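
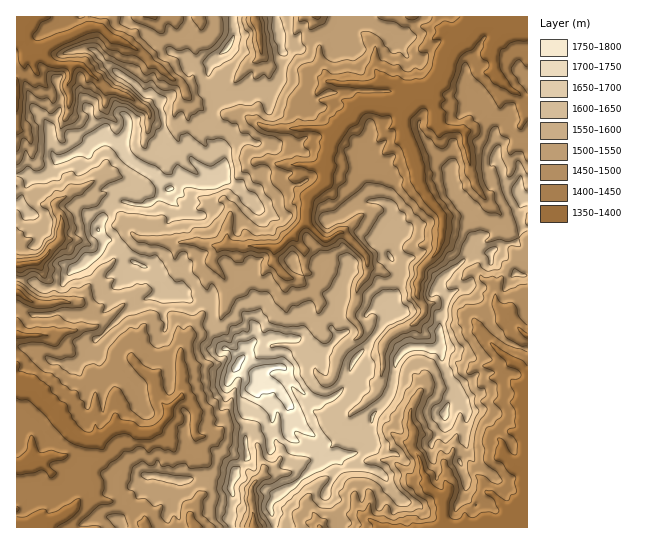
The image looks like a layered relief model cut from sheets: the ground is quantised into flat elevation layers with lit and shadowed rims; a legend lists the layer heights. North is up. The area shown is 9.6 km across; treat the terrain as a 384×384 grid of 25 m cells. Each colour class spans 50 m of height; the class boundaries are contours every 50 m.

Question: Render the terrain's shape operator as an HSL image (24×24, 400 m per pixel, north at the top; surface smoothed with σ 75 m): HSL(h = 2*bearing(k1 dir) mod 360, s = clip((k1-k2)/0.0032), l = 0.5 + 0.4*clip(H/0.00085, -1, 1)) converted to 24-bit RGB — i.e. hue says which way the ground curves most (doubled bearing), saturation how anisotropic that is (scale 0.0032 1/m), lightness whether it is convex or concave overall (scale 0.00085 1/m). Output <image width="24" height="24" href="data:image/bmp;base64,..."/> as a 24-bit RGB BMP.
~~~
<image width="24" height="24" href="data:image/bmp;base64,Qk32BgAAAAAAADYAAAAoAAAAGAAAABgAAAABABgAAAAAAMAGAAATCwAAEwsAAAAAAAAAAAAAm3hhXIJNOI1xsoDHobvMsFCNU5qPxb+SJhpZcMqI5r6AGACdncZyf0VyRZu+pd7XhCCFsHQwO6A2IOKMvCkyZoNBWJ1pZ4FrcZl1iISsnHGzPHNIjXBNpWVybIdooYFoOGlomEd36/RIC3j09dbnHz5V3um/Uj13NjWGs+25p9vpaRhJtiV6ZdV+mjpMVp6ZkF2qm12dfY6dg3ajcIOQiJK9o7PXoqXWinbGLz6S+dLUBS4ahX4p5IO7gbIxnE6TbrrTt+mfVhox2zkmGWm8gkferNzadkaDUph2co5RYbSUZKGunV+lgLeUm1+Jhk9OWUp+TIaP6LaPpyTNOKaeV55jesnFl4bEx4dVPdWjTQCC7MygKsZXeMFoUilQV7l0ol+MncquYSZGmpU9L3orXDsdLU8ZuZl/fT+LND9X0L5okEOfd2jAgMacW1uUa1px1dKNaSg1BwgszJNwX8d6sbxXR3JxSZOMosO+czJWd159t6dya0muncHEf6DJK5I4aiteiz5Ay8lgbJhPc8Vts0CSlVlqT3VW1WdxzXByCx9Dwcza2JW3ltmyXIyrVkt9X0I0bUpSgpRucKVocFSSpculZi11OaXIYViG6bbFKJ+1uNfWeNSOSrjFYzmJxYigN31k6qSVJy5xLVcy2e3Bm1KvmGugWk11hFWBk7nDqbjOmGJtcaeTh0JUb4tNTzSZdUxRJXkiv/GlfszD5LbBXC9jT4uAznGKgrSA/xaBNCpDV243k9ZEgG06WXKffC1dY7HYRGKzqlSn3L3Pf4BcSlBos46JNG16UHe2x+Lx3aOdkTluwY0wX2uus3CjGXJL8Z2cCVRd6NP428f6k8HPYFmocR1PldnYrn8vNF67Qp0nT6Qj0nmISXFzeKFZj0VrNXBNOI04lZBOosl7YFCKrmpnjVOcekXEr1E07zI3ATIF8L6Ai2pFTSZGhcOcfitDqQgAZV0BWYsLqDw7kZ9ZsWe7oXC6f5G6c7rAUJWfYZ1nr5l9UVp7qIeKbkx8IsO7wIa8qMahPBvpsXED2k5GV6ZmeDhuZq1mzuD9uYT85rrKLYlfq32nlmR1brR3eK2zY2SQhkiReqByjbJ8YCBfin47a3GG2q2IF3x8u31bACdo6dT30FLb0UqVNx9i1raWMDUAADQm6M7x9tXwL3pwqtfZpqfLeluitIOePoXDfIDG3ZfNizrpRFfbkpnL3e/cLAAzu92g3n2sADMo8bHCezLIwd/kSJlD0Jy9A+t5Ei4K25s8h9i0VCkqdV0nXlwkZVEkNlYUa0kNa1MPBDcDxP8DMzMAPQcAgc7fxbiWk51ZGkhpYHk7zsqKtWlew2WImNHCyn7jERxgquCzpDdVdU5GZpxYs3men8TTS0SvgzRzwuHE0MzpAA0z79nyS3XqRHw9pbSKm729gCekU3otisB8eD5y0bVkzpVhZSMfIJpOkGxMv3uui5HEwWO5mMqkdj80XjsehOPHnsvFqWpvCh0vP5hArnyBkZHIpMycfFZYLAopwefEdC2Rcjhj0+nTkKHX04q9bFqUMn41bmI9l1Y1it/CrVyqh3/J6dnyO7ivoVt7UYOT02nDHTBNmIpejpxso6p5PyVVaVuo2urJJAo6l9SXUMiMVid50ryIqX7Nw46jO2CThNutg0FkWZ6heKp/wrx9bzRdl4w4wT1Na82JHzxfvaCana6NkLBuMRY+kt2p28mkFg1K5uvKNYiEMRAv1vDBKTyfy5bQeXnY1M+GIy+yV5+bkmKDiaGBg5m9pk4WgnkPdkobKm0zRpZ616ijklaeVyuqN69SllMgJWFSwst+fkiCLVXky+CUDQMwxPGvEiDc8016uX4APYRwgkdvqYxUe0U0x122ia7Kkp3Hlou7LF1Id6k5m0VXRK+EnzOewI+2gcK4ZLStfVOxE+6SwCgwAG6H5dl/MwQADf911fb1nBeNoIBGfKV3f3+yh423vHeKapd6M548sClETZg9oHROcHNGPnBfr3W9pcinZER1fCUnUKlfZ+QaVS4ALwQNz/zxgLXSLAcPmj0shrzTup91MXQ5RzaD1ahzamhGhj1wc6SSS7Cqek5ir8uiQ62eOZyUw66JTSpnut3MeTpjGYFQwrv/zvP9URgdKwgKhNvVlMrIQ3936ZjLz+O9DgUu7vTXkYrCVE6rpbrAXzSEqLSVgMl9kEKmNnBkvINsRmt8oaN8WXKQx4e/r5ojMTIGriB+pOjbX2G3onCGfFuSOExl9PnSDgEy7fPYMXF1qFu/t4KWX1/Acc+av2mqsk6vU5NUU31hjmV8gYZo"/>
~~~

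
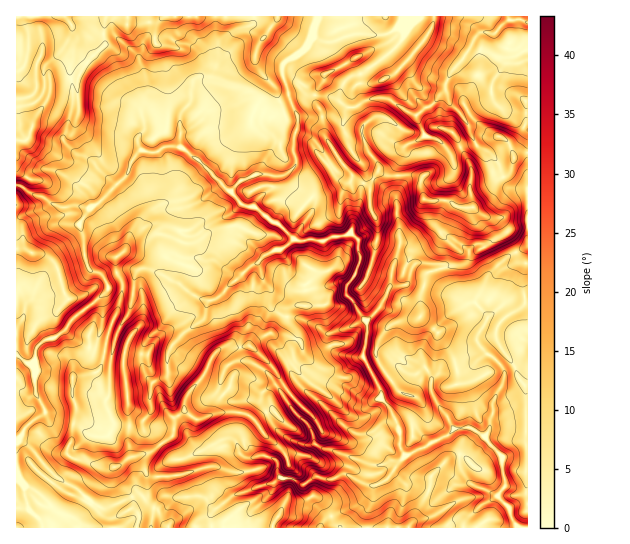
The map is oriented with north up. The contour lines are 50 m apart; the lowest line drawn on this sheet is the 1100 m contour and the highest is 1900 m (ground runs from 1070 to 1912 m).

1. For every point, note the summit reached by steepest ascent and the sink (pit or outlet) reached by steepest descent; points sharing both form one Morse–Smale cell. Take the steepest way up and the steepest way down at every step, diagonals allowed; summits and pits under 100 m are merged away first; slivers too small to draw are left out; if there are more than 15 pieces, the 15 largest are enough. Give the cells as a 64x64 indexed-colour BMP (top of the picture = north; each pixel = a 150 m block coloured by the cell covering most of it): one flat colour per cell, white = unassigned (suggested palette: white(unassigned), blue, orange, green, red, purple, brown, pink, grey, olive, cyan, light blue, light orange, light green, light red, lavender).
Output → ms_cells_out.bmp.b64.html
<image width="64" height="64" href="data:image/bmp;base64,Qk12CAAAAAAAAHYAAAAoAAAAQAAAAEAAAAABAAQAAAAAAAAIAAATCwAAEwsAABAAAAAAAAAA////ALR3HwAOf/8ALKAsACgn1gC9Z5QAS1aMAMJ34wB/f38AIr28AM++FwDox64AeLv/AIrfmACWmP8A1bDFABEREREREREREREREREREREREREREREREREREREREREREREREREREREREREREREREREREREREREREREREREREREREREREREREREREREREREREREREREREREREREREREREREREREREREREREREREREREREREREREREREREREREREREREREREREREREREREREREREREREREREREREREREREREREREREREREREREREREREREREREREREREREREREREREREREREREREREREREREREREREREREREREREREREREREREREREREREREREREREREREREREREREREREREREREREREREREREREREREREREREREREREREREREREREREREREREREREREREREREREREREREREREREREREREREREREREREREREREREREREREREREREREREREREREREREREREREREREREREREREREREREREREREREREREREREREREREREREREREREREREREREREREREREREREREREREREREREREREREREREREREREREREREREREREREREREREREREREREREREREREREREREREREREREREREREREREREREREREREREREREREREREREREREREREREREREREREREREREREREREREREREREREREREREREREREREREREREREREREREREREREREREREREREREREREREREREREREREREREREREREREREREREREREREREREREREREREREREREREREREREREREREREREREREREREREREREREREREREREREREREREREREREREREREREREREREREREREREREREREREREREREREREREREREREVURERERERERERERERERERERERERERERERERERERERERVVERERERERERERERERERERERERERERERERERERERERFVVREREREREREREREREREREREREREREREREREREREREVVVVRERERERERERERERERERERERERERERERERERERERVVVVURERERERERERERERERERERERERERERERERERERFVVVVREREREREREREREREREREREREREREREREREREREVVVVVVRERERERERERERERERERERERERERERERERERERVVVVVVURERERERERERERERERERERERERERERETERERFVVVVVVVEREREREREREREREREREREREREREREzMxEREVVVVVVVUREREREREREREREREREREREREzEREzMzMRERVVVVVVVREREREREREREREREREREREREzMRETMzMxERFVVVVVURERERERERERERERERERERETMzMzERMzMzMREVVVVVVRERERERERERERERERERERERMzMzMzMzMzMzERVVVVVVEREREREREREREREREREREREzMzMzMzMzMzMxFVVVVVERERERERERERERERERERERETMzMzMzMzMzMzM1VVVVUREREREREREREREREREzMzETMzMzMzMzMzMzMzVVVVVRERERERERERERERERERMzMzMzMzMzMzMzMzMzNVVVVVEREREREREREREREREREzMzMzMzMzMzMzMzMzM1VVVVVRERERERERERERERERERMzMzMzMzMzMzMzMzMzVVVSIiIREREREREREREREREREzMzMzMzMzMzNEMzMzNVUiIiIiEREREREREREREREREzMzMzMzMzNERERDMzM1IiIiIiIhEREREREREREREREzMzMzMzMzM0REREQzMzIiIiIiIiIREREREREREREREzMzMzNEMzMzREREREMzMiIiIiIiIiERERERERERESIjMzMzNEREREREREREREMyIiIiIiIiIRERERERERERIiIzMzNEREREREREREREQzIiIiIiIiIiERERERERERESIjMzNERERERERERERERDMiIiIiIiIiIiIRERERERERIiMzM0RERERERERERERERCIiIiIiIiIiIiIREREREREiIzM0REREREREREREREREIiIiIiIiIiIiIiEREREREiIjMzREREREREREREREREQiIiIiIiIiIiIiIiERERESIiMzRERERERERERERERERCIiIiIiIiIiIiIiIhERERIiIzNEREREREREREREREREIiIiIiIiIiIiIiIiIhESIiIjM0RERERERERERmRERmYiIiIiIiIiIiIiIiIiIiIiIjM0RERERERERERmZmRmZiIiIiIiIiIiIiIiIiIiIiIiMzNERERERERERGZmZmZmIiIiIiIiIiIiIiIiIiIiIiIzM0REREREREREZmZmZmYiIiIiIiIiIiIiIiIiIiIiIzMzNERDMzRERERmZmZmZiIiIiIiIiIiIiIiIiIiIiIjMzMzREMzM0REREZmZmZmIiIiIiIiIiIiIiIiIiIiIiIzMzMzMzMzNERERGZmZmYiIiIiIiIiIiIiIiIiIiIiIiIzMzMzMzMzREREZmZmZiIiIiIiIiIiIiIiIiIiIiIiIiMzMzMzMzM0RERGZmZmIiIiIiIiIiIiIiIiIiIiIiIiIzMzMzMzMzRERERmZmYiIiIiIiIiIiIiIiIiIiIiIiIjMzMzMzMzM0RERERmZiIiIiIiIiIiIiIiIiIiIiIiIiIzMzMzMzMzREREREZm"/>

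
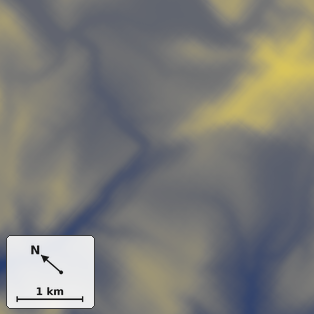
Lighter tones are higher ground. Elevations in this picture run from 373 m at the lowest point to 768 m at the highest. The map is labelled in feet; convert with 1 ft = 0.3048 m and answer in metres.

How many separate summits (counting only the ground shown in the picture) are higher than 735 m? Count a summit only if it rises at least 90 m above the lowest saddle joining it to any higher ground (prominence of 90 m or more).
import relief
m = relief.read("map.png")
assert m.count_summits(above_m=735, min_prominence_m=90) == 1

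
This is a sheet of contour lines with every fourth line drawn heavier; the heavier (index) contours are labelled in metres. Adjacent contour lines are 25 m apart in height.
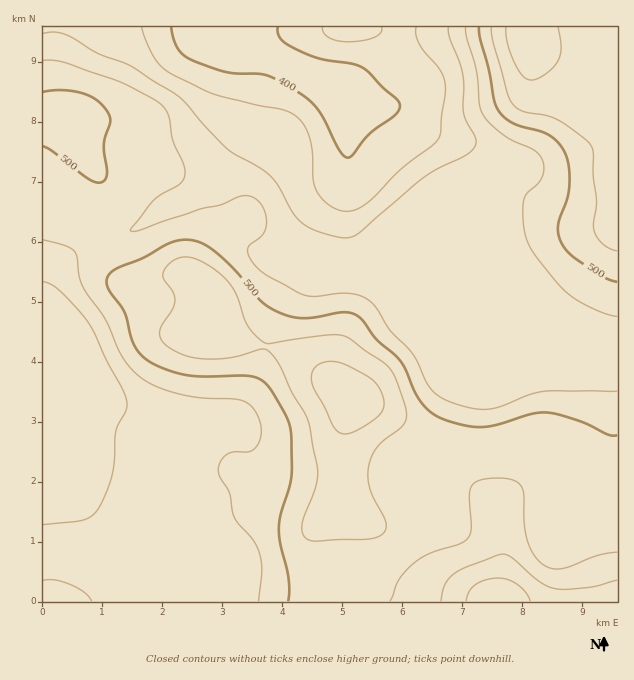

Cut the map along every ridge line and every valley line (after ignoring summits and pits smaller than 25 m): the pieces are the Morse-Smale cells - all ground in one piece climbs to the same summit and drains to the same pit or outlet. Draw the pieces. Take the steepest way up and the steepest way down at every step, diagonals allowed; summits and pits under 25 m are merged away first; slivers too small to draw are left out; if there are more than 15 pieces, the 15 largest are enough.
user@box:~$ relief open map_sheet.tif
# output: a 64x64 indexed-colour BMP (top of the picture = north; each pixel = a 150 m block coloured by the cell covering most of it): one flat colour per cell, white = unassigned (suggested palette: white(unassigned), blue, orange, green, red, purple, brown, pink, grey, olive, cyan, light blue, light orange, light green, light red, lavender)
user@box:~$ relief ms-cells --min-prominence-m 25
<image width="64" height="64" href="data:image/bmp;base64,Qk12CAAAAAAAAHYAAAAoAAAAQAAAAEAAAAABAAQAAAAAAAAIAAATCwAAEwsAABAAAAAAAAAA////ALR3HwAOf/8ALKAsACgn1gC9Z5QAS1aMAMJ34wB/f38AIr28AM++FwDox64AeLv/AIrfmACWmP8A1bDFAGZmZmZmZmZmZmZmZmZmYRERERERERERERERERERERERZmZmZmZmZmZmZiIiIiIkQRERERERERERERERERERERFmZmZmZmZmZmYiIiIiIiREQREREREREREREREREREREWZmZmZmZmZmIiIiIiIiJEREERERERERERERERERERERZmZmZmZmYiIiIiIiIiIkREREERERERERERERERERERFmZmZmZmYiIiIiIiIiIiJEREREQREREREREREREREREWZmZmZmYiIiIiIiIiIiIkREREREERERERERERERERERZmZmZmYiIiIiIiIiIiIiRERERERBERERERERERERERFmZmZmYiIiIiIiIiIiIiIkREREREQREREREREREREREWZmZmIiIiIiIiIiIiIiIiJERERERBERERERERERERERZmZmIiIiIiIiIiIiIiIiIiREREREERERERERERERERFmZmIiIiIiIiIiIiIiIiIiJEREREQREREREREREREREWZmIiIiIiIiIiIiIiIiIiIkREREQRERERERERERERERZiIiIiIiIiIiIiIiIiIiIiRERERBEREREREREREREREiIiIiIiIiIiIiIiIiIiIiJEREREERERERERERERERESIiIiIiIiIiIiIiIiIiIiIkREREQRERERERERERERERIiIiIiIiIiIiIiIiIiIiIiREREREEREREREREREREREiIiIiIiIiIiIiIiIiIiIiJERERERBERERERERERERESIiIiIiIiIiIiIiIiIiIiIkREREREQRERERERERERERIiIiIiIiIiIiIiIiIiIiIiJERERERBEREREREREREREiIiIiIiIiIiIiIiIiIiIiIkREREREQRERERERERERESIiIiIiIiIiIiIiIiIiIiIiRERERERBERERERERERERIiIiIiIiIiIiIiIiIiIiIiJEREREREEREREREREREREiIiIiIiIiIiIiIiIiIiIiJERERERERBERERERERERESIiIiIiIiIiIiIiIiIiIiJEREREREREERERERERERERIiIiIiIiIiIiIiIiIiIiJEREREREREEREREREREREREiIiIiIiIiIiIiIiIiIiREREREREREQRERERERERERESIiIiIiIiIiIiIiIiIiRERERERERERBERERERERERERIiIiIiIiIiIiIiIiRERERERERERERBERERERERERETMiIiIiIiIiIiIiJEREREREREREREREEREREREREREzMyIiIiIiIiIiIiREREREREREREREREERERERERETMzMzIiIiIiIiIiIiJEREREREREREREREEREREREREzMzMzMiIiIiIiIiIiIkREREREREREREREERERERETMzMzMzMyIiIiIiIiIiIiREREREREREREREEREREREzMzMzMzMzIiIiIiIiIiIiREREREREREREREERERERMzMzMzMzMzNyIiIiIiIiIiREREREREREREREEREREzMzMzMzMzMzM3IiIiJERERERERERERERERERBERMzMzMzMzMzMzMzMzdyIiJERERERERERERERERERBERETMzMzMzMzMzMzMzN3ciJERERERERERERBRERERBEREREzMzMzMzMzMzMzM3d3JEREREREREREQRERREREERERERMzMzMzMzMzMzMzd3d1VEREREREREQREREUREQREREREzMzMzMzMzMzMzN3d1VVVUREREREQRERERRERBERERERMzMzMzMzMzMzM3d3VVVVVUREREQREREREUREERERERETMzMzMzMzMzMzd3d1VVVVVERERBERERERFEQRERERERMzMzMzMzMzMzN3d3dVVVVVVEREEREREREURBERERERETMzMzMzMzMzM3d3d1VVVVVVVEQRERERERFEERERERERMzMzMzMzMzMzd3d3VVVVVVVVVBERERERERQREREREREzMzMzMzMzMzN3d3dVVVVVVVVVERERERERERERERERETMzMzMzMzMzM3d3d1VVVVVVVVURERERERERERERERETMzMzMzMzMzMzd3d1VVVVVVVVVVERERERERERERERERMzMzMzMzMzMzN3d1VVVVVVVVVVVRERERERERERERERMzMzMzMzMzMzM3d1VVVVVVVVVVVVERERERERERERERMzMzMzMzMzMzMzVVVVVVVVVVVVVVVRERERERERERERMzMzMzMzMzMzMzNVVVVVVVVVVVVVVVERERERERERERMzMzMzMzMzMzMzM1VVVVVVVVVVVVVVVRERERERERERMzMzMzMzMzMzMzMzVVVVVVVVVVVVVVVVERERERERMzMzMzMzMzMzMzMzMzNVVVVVVVVVVVVVVVURERERETMzMzMzMzMzMzMzMzMzM1VVVVVVVVVVVVVVVRERERMzMzMzMzMzMzMzMzMzMzMzVVVVVVVVVVVVVVVVURETMzEREzMzMzMzMzMzMzMzMzNVVVVVVVVVVVVVVVVRERERERERMzMzMzMzMzMzMzMzM1VVVVVVVVVVVVVVVRERERERERETMzMzMzMzMzMzMzMzVVVVVVVVVVVVVVVRERERERERERMzMzMzMzMzMzMzMzNVVVVVVVVVVVVVVVERERERERERETMzMzMzMzMzMzMzM1VVVVVVVVVVVVVVURERERERERERMzMzMzMzMzMzMzMz"/>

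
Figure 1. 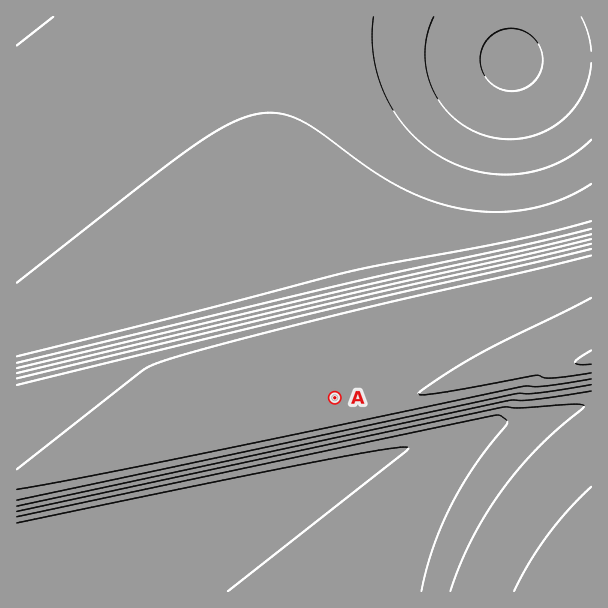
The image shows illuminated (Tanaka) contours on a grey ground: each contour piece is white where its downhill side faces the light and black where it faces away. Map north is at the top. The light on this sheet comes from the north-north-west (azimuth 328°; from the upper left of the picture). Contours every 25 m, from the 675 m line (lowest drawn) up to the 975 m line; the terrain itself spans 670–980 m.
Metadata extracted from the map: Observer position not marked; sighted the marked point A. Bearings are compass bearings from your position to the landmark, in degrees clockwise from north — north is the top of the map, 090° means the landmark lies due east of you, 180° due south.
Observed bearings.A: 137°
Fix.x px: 257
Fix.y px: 314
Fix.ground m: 840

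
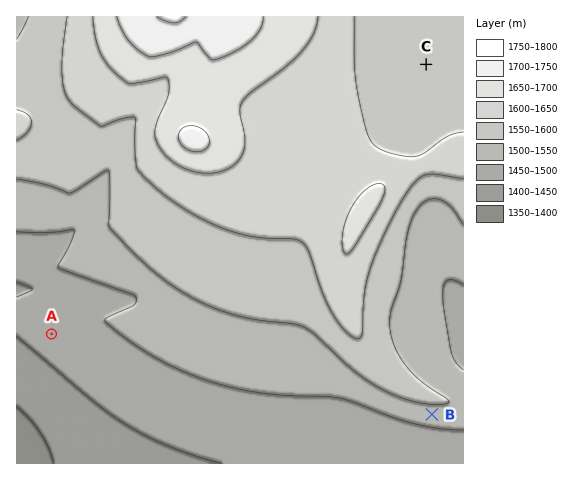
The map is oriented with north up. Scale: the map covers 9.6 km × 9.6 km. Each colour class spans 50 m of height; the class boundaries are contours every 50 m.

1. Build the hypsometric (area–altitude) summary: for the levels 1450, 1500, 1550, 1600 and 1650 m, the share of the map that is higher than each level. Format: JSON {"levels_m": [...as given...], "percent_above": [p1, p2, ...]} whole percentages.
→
{"levels_m": [1450, 1500, 1550, 1600, 1650], "percent_above": [95, 76, 58, 32, 11]}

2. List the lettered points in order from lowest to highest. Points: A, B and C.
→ A B C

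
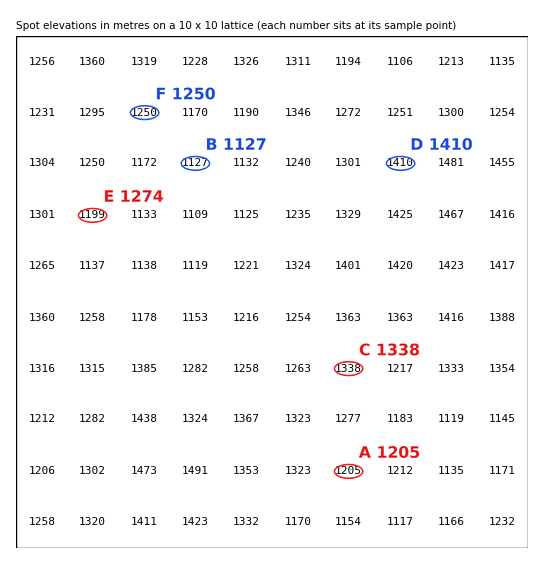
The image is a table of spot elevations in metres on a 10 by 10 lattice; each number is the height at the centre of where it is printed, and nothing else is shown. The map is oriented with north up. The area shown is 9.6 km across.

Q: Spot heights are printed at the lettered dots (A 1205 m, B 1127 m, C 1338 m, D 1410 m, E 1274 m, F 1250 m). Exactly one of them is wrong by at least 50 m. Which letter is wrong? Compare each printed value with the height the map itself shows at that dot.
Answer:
E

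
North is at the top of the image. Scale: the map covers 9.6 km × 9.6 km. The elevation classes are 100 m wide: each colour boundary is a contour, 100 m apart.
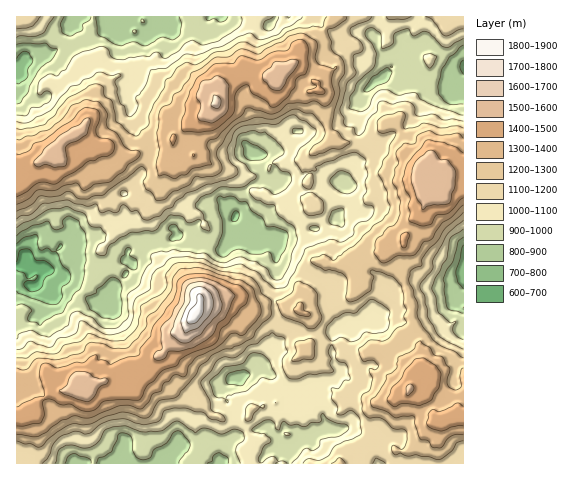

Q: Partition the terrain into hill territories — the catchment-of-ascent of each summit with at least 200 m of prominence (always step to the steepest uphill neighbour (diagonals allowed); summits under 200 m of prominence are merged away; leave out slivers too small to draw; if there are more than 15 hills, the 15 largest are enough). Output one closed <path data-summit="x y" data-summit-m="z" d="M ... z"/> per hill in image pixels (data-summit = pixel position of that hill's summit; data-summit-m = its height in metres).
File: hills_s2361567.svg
<path data-summit="194 315" data-summit-m="1847" d="M293 133l-13 3-18 19-7-1 3 3 3 16 6 7-15 4-7 6-3 5 2 9-8 10-5-9-6 0-4-3-18 3-11-1-9 4-2 9-7 11-9 0-11-7-5-13-3-1-9 7-6 14-6-7-5-1-18 15-17 5-9 0-7 5 2-8-1-13-7-3-8 0-7 4-8 10-9 7-5 16-10 8 1 198 361-1-4-11-5-4-9 0-4-3-4-4-2-8-6-5 7-9-1-15-3-6-9-9-2-10 4-8 2-10 5-10 5-18-5-4-1-9-8-14-2-16-6-8-14-2-18-18-17-3-4-3 0-13 3-5 14-11 8-2 6 3 17 0 10-10 16 0 14-7-6-4-15-26 8-15-2-2-7 2 0 13-3 1-15-1-12-7-30 8-6-1-3-12-11-12 24-7 7-8z"/><path data-summit="217 103" data-summit-m="1612" d="M379 16l-91 0-11 1-7 8-8-9-40 0-9 15-2 0 1-7-3-7-13 8-8-2-21 0-13 7-7 1-3 8-9 10 2 22-10 23 0 4 6 14 7 7 1 11 8 8 0 20-8 15-18 21 0 21-2 5 10 8 6-14 11-7 3 10 6 7 8 4 9 0 9-21 9-3 11 1 12-3 16 3 5 9 8-10-2-9 3-5 7-6 15-4-6-7-3-16-3-3 7 1 18-19 14-4 0 8-7 8-24 7 11 12 5 13 21-3 8-5 5 0 12 7 17 0 1-13 1-2 7 1 3-3 5-21 1-12-12-9 2-10 10-9 2-7 12-12 9-4 4-7-2-12-7-11-3-9-4-5 8-9z"/><path data-summit="444 176" data-summit-m="1599" d="M390 77l-8 1-8 4-13 14 1 29-3 6-3 28-12 20 15 28 6 4-14 7-16 0-10 10-17 0-9-3-15 9-7 9 0 13 2 2 19 4 18 18 11 1 6 4 5 21 8 14 1 9 4 3 16-12 4-2 5 1 3-5 11-3 3-3 0-6-4-4 3-10-2-7 8-8 9-1 9 2 15 13 21 0 12-8 0-196-8 7-25 4-17-14-9 2z"/><path data-summit="75 133" data-summit-m="1559" d="M116 29l-2 0 1 5 6 8 0 6-11 18-11 0-10 6-8-2-12 2-9-9-6-1 2 2 0 21-14 15-8 0-14-12-2-6 4-11-2-4-4 1 1 198 9-8 5-16 9-7 8-10 7-4 8 0 7 3 1 13-2 8 7-5 9 0 21-7 16-15 1-24 18-21 8-15 0-20-8-8-1-11-7-7-6-14 0-4 10-23-2-22 9-11-18-1z"/><path data-summit="410 388" data-summit-m="1515" d="M407 272l-9 1-8 8 2 7-3 10 4 4 0 6-3 3-11 3-3 5-5-1-4 2-15 13-5 18-5 10-2 10-4 8 2 10 9 9 3 6 1 15-6 8 18 7 7 0 6-6 7-1 13 7 4 3 3 27 52 0 9-13 0-140-8-6-4-10 3-11-3 3-21 0-11-11z"/><path data-summit="20 17" data-summit-m="1174" d="M74 16l-57 0-1 51 5-1 5-5 2-7 13-3 18-19 10-2z"/>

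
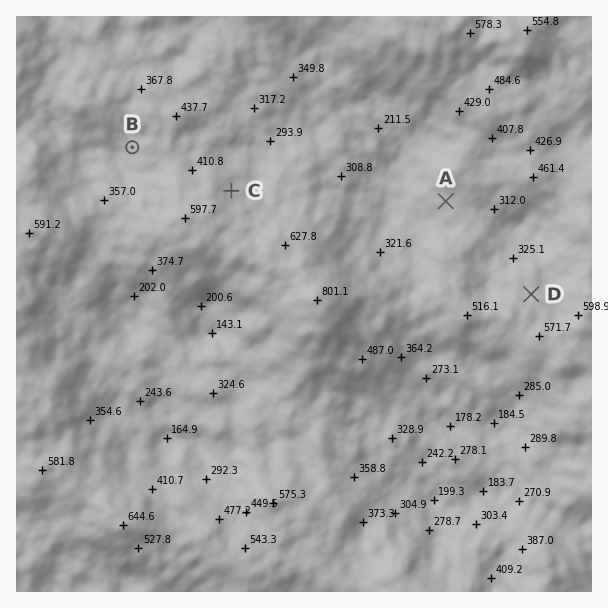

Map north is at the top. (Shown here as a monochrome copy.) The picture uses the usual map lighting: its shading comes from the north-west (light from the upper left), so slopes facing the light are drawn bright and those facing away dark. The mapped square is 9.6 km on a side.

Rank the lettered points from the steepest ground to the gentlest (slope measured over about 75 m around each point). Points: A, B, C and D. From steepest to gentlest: C B D A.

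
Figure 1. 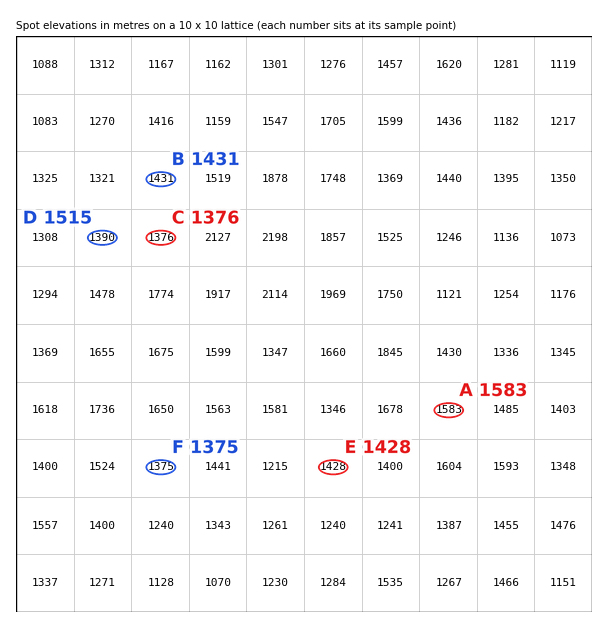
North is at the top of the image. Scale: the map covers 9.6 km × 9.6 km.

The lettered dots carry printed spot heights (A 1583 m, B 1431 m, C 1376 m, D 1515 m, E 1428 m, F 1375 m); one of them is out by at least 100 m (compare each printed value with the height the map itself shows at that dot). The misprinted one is D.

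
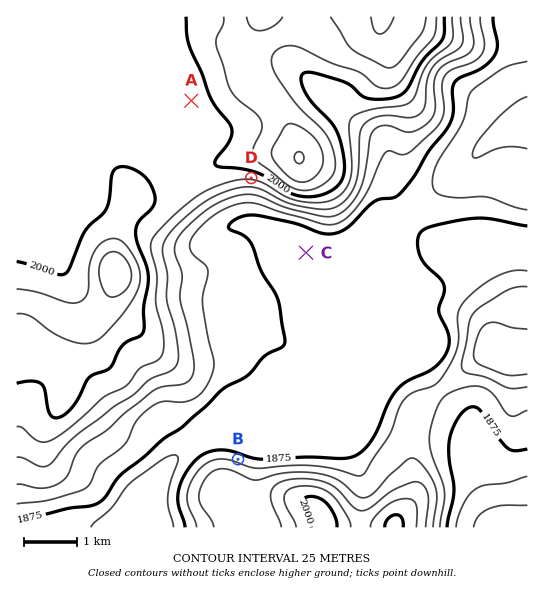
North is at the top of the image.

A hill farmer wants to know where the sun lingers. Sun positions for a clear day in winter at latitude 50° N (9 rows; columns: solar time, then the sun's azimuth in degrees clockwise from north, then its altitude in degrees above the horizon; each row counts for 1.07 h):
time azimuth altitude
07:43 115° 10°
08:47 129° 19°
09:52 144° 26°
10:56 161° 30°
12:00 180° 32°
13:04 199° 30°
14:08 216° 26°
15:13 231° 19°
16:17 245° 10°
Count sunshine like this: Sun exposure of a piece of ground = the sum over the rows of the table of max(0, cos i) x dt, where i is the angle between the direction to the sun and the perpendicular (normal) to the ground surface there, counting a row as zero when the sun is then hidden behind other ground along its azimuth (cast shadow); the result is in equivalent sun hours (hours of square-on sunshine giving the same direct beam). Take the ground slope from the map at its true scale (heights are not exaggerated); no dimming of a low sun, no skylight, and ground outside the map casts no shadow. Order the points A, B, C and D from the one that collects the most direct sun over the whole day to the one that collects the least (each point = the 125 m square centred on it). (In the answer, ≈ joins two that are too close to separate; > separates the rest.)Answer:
D > A ≈ C > B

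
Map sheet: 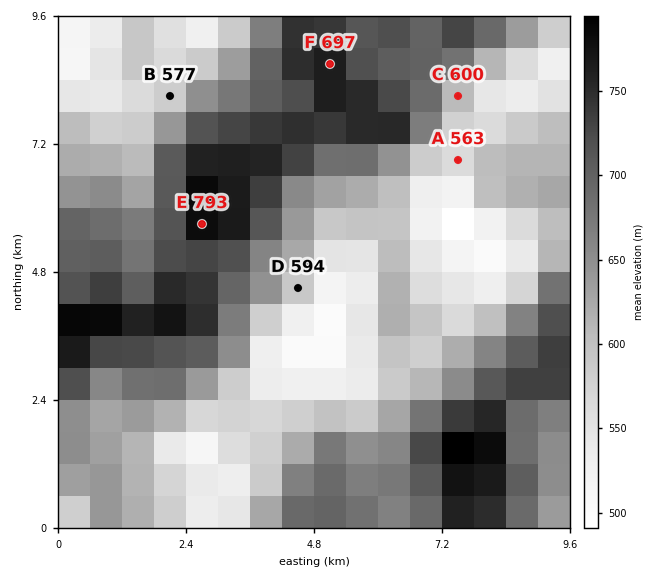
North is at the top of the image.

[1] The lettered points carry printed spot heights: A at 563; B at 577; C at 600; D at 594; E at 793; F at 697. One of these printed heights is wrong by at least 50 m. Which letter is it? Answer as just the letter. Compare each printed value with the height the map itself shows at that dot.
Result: F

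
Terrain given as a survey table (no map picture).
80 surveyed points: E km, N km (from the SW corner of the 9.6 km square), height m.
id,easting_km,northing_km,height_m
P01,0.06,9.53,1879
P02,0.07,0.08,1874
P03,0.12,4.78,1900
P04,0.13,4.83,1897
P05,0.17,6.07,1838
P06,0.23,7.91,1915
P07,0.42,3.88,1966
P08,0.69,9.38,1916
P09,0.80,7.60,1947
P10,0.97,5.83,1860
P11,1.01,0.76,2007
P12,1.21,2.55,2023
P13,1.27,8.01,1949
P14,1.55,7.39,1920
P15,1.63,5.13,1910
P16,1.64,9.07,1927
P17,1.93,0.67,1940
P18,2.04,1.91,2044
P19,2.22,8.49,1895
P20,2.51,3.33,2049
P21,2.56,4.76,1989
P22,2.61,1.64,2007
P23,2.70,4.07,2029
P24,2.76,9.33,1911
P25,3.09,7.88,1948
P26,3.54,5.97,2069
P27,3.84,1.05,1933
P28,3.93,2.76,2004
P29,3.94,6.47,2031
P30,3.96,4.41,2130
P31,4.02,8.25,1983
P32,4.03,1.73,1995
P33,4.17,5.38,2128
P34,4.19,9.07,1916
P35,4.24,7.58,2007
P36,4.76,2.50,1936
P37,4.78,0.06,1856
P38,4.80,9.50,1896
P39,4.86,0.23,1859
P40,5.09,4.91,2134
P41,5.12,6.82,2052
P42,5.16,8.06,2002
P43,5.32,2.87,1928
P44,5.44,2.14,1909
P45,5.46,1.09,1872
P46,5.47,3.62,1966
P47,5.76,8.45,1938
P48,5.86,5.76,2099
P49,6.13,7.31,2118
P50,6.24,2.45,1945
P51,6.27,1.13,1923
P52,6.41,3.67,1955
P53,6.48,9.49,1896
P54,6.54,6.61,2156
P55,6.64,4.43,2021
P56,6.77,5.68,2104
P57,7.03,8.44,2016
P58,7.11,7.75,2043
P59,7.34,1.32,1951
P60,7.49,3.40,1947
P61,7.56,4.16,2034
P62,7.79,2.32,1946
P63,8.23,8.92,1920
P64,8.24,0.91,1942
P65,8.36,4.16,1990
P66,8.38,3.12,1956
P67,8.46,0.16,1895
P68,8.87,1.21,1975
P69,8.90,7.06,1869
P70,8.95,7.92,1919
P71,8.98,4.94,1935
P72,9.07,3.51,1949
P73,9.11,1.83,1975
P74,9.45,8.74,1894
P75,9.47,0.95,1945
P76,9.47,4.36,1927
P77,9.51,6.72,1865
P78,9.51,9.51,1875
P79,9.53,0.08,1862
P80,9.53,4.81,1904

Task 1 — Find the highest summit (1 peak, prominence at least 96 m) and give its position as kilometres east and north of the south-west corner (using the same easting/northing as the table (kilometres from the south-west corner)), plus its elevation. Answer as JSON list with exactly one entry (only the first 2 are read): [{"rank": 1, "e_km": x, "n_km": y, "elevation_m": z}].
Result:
[{"rank": 1, "e_km": 6.56, "n_km": 6.49, "elevation_m": 2158}]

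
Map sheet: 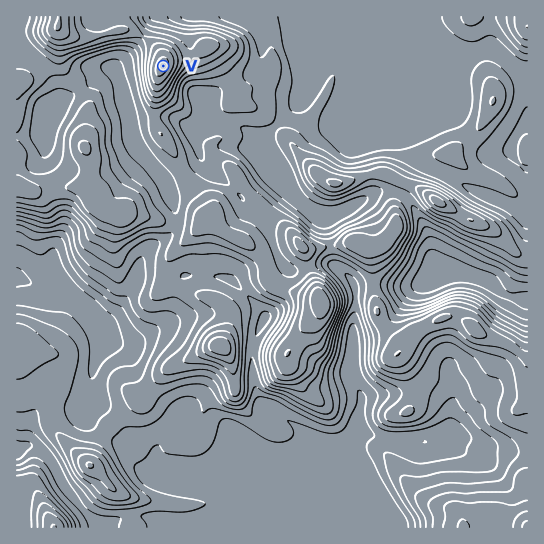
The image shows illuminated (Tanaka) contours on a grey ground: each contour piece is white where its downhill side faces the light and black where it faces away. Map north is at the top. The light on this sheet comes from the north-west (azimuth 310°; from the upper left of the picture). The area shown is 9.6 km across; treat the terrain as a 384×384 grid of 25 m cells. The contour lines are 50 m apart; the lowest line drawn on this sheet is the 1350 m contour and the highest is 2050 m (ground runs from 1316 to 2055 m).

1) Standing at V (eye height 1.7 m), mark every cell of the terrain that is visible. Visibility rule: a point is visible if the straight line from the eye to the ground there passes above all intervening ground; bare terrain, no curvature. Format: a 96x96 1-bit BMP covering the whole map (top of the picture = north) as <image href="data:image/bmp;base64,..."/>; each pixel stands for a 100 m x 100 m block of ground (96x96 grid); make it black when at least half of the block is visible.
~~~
<image width="96" height="96" href="data:image/bmp;base64,Qk2+BAAAAAAAAD4AAAAoAAAAYAAAAGAAAAABAAEAAAAAAIAEAAATCwAAEwsAAAIAAAAAAAAA////AAAAAAADwAAAAAACAAAAAA8HwAAAAAAEAAAAAB8PgAAAAAAAAAAAAH8PgAAAAAAAAAAAAH8OAAAAAAAAAAAAAP8AAAPgAAAAAAAAAP8AAB/AAAAAAAAAAIMAAD+AAAAAAAAAAAMAAHwAAAAAAAAAAAMAAPgAAAAAAAAAAAMAAPAAAAAAAAAAAAEAA+AAAAAAAAAAAAAAD8AAAAAAAAAAAAAAH4AAAAAAAAAAAAAAAgAAAAAAAAAAAAAAAAAAAAAAAAAAAAAAAAAAAAAAAAAAAAAAAAAAAAAAAAAAAAAAAAAAAAAAAAAAAAAAAAAAAAAAAAAAAAAAAAAAAAAAAAAAAAAAAAAAAAAAAAAAAAwAAAAAAAAAAAAAAAYAAAAAAAAAAAAAAAAAAAAAAAAAAAAAAAAAAAAAAAAAAAAAAAAAAAAAAAAAAAAAAAAAAAAAAAIAAAAAAAAAAAAAAAMAAAAAAAAAAAAwAAOAAAAAAAAAAAAcAAfAAAAAAAAAAAAfAAfAAAYAAAEAAAAPwAfgAAcAAAEAAAAH8AfwAAeAAAMAAAAH/4P4AAfAAA8AAAAD/8H4AAfAABwAAAAB/8D4AA/gDDAAAAAB/8B8AAn4DgAAAAAAf8A+ABD+HgAAAAAAD+AfABD//gAAAAAAA+AfgDAB/AAAAAAAA8AfgDgAYAAAAAAAD4AfgDgAAAAAAAAB/AAfwDgAAAAAAAABwAA/4DAAAAAAAAAAAAH/4AAAAAAAAAAAAAP/wAAAAAAAAAAAAAP/AAAAAAAAAAAAAAH4AAAAAAQAAAAAAAHwAAAAABwAAAAAAAHwAAAAADwAAAAAAAPwAAAAAOAAAAAAAAf8fjgAAQAAAAABAD////wAAAAAAAABgf////wAEAAAAAABx/////4AMAAAAAAA//////8AIAAAAAAA//////8AAAEAAAAA////+AcGAAMAAAAA////wAcOAB8AAAAAf///gAceAH8AAAAAP///gAM/AP8AAAAAP///gAP/A/wAAAAAH///4AP/D/gAAAAAA///+Af/P/AAAAAAAf///w////AAAAAAAfj//////+AAAAAAAeB//////AAAAAAAAIB/////8AEAAAAAAAB/////4AEAAAAAAAB/////4AEAAAAAAAD/////8AAAAAAAAAD/////+AAAAAAAAAD//////gAAAAAAAAB//////gAAAAAAAAB//////wAAAAAAAAA//////wAAAAAAAAAf/////4AAAAAAAAAP/////4AAAAAAAAAH/////8AAAAAAAAAH/////8AAAAAAAAAD/////8AAAAAAAAAD/////8AAAAAAAAAD/////8AAAAAAAAAB/////8AAAAAAAAAB/////8AAAAAQAAAB/////8MAAAAAAAAA/////98AAAAAAAAA//////8AAAAAAAAA//////8AAAAAAAAA//////8B4AAAAAAA//////8B8AAAAAAA//////8A4AAAAAAA//////8A4AAAAAAA//////8A4AAAAAAA/////v8="/>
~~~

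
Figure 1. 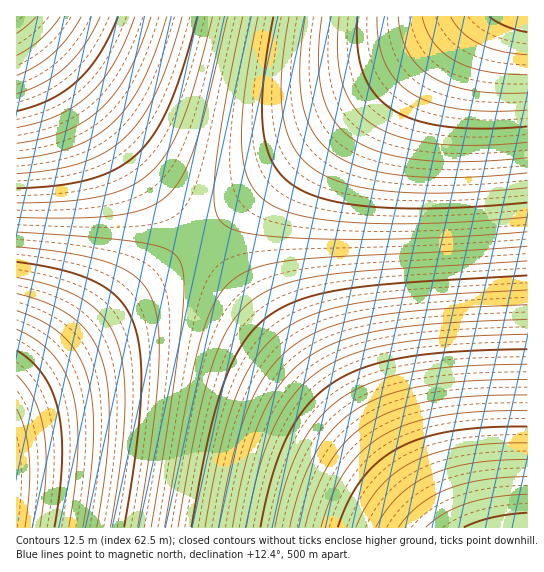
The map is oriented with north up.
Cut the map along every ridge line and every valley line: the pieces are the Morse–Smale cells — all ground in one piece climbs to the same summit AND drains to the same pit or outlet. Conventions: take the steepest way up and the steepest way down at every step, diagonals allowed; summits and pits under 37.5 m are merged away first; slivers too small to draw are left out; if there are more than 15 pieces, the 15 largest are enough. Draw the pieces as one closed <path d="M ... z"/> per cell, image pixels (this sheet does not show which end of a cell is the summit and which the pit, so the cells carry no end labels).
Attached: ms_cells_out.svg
<path d="M527 16l-56 0-4 3-268 220 238 289 91-1z"/><path d="M199 240l-10 7-172 140-1 140 419 1z"/><path d="M470 16l-454 1 183 222z"/><path d="M17 17l0 372 182-150z"/>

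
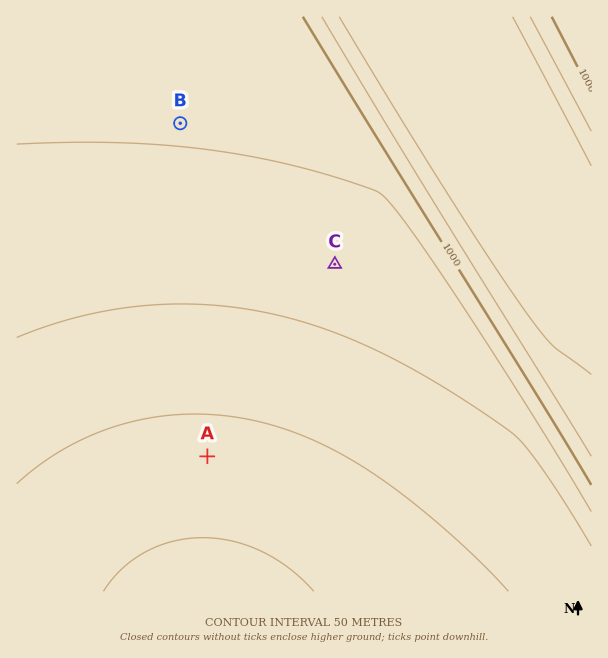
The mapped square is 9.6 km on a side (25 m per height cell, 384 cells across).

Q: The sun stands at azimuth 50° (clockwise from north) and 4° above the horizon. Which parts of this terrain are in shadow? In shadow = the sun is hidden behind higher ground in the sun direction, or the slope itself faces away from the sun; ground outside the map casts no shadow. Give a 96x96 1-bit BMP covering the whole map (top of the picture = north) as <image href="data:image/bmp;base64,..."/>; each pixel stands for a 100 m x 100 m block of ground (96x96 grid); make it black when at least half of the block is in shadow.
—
<image width="96" height="96" href="data:image/bmp;base64,Qk2+BAAAAAAAAD4AAAAoAAAAYAAAAGAAAAABAAEAAAAAAIAEAAATCwAAEwsAAAIAAAAAAAAA////AAAAAAAAAAAAAAAAAAAAAAAAAAAAAAAAAAAAAAAAAAAAAAAAAAAAAAAAAAAAAAAAAAAAAAAAAAAAAAAAAAAAAAAAAAAAAAAAAAAAAAAAAAAAAAAAAAAAAAAAAAAAAAAAAAAAAAAAAAAAAAAAAAAAAAAAAAAAAAAAAAAAAAAAAAAAAAAAAAAAAAAAAAAAAAAAAAAAAAAAAAAAAAAAAAAAAAAAAAAAAAAAAAAAAAAAAAAAAAAAAAAAAAAAAAAAAAAAAAAAAAAAAAAAAAAAAAAAAAAAAAAAAAAAAAAAAAAAAAAAAAAAAAAAAAAAAAAAAAAAAAAAAAAAAAAAAAAAAAAAAAAAAAAAAAAAAAAAAAAAAAAAAAAAAAAAAAAAAAAAAAAAAAAAAAAAAAAAAAAAAAAAAAAAAAAAAAAAAAAAAAAAAAAAAAAAAAAAAAAAAAAAAAAAAAAAAAAAAAAAAAAAAAAAAAAAAAAAAAAAAAAAAAAAAAAAAAAAAAAAAAAAAAAAAAAAAAAAAAAAAAAAAAAAAAAAAAAAAAAAAAAAAAAAAAAAAAAAAAAAAAAAAAAAAAAAAAAAAAAAAAAAAAAAAAAAAAAAAAAAAAAAAAAAAAAAAAAAAAAAAAAAAAAAAAAAAAAAAAAAAAAAAAAAAAAAAAAAAAAAAAAAAAAAAAAAAAAAAAAAAAAAAAAAAAAAAAAAAAAAAAAAAAAAAAAAAAAAAAAAAAAAAAAAAAAAAAAAAAAAAAAAAAAAAAAAAAAAAAAAAAAAAAAAAAAAAAAAAAAAAAAAAAAAAAAAAAAAAAAAAAAAAAAAAAAAAAAAAAAAAAAAAAAAAAAAAAAAAAAAAAAAAAAAAAAAAAAAAAAAAAAAAAAAAAAAAAAAAAAAAAAAAAAAAAAAAAAAAAAAAAAAAAAAAAAAAAAAAAAAAAAAAAAAAAAAAAAAAAAAAAAAAAAAAAAAAAAAAAAAAAAAAAAAAAAAAAAAAAAAAAAAAAAAAAAAAAAAAAAAAAAAAAAAAAAAAAAAAAAAAAAAAAAAAAAAAAAAAAAAAAAAAAAAAAAAAAAAAAAAAAAAAAAAAAAAAAAAAAEAAAAAAAAAAAAAAAcAAAAAAAAAAAAAAB8AAAAAAAAAAAAAA/8AAAAAAAAAAAAAH/8AAAAAAAAAAAAAf/8AAAAAAAAAAAAA//8AAAAAAAAAAAAB//8AAAAAAAAAAAAB//8AAAAAAAAAAAAD//8AAAAAAAAAAAAD//8AAAAAAAAAAAAH//8AAAAAAAAAAAAP//8AAAAAAAAAAAAP//8AAAAAAAAAAAAf//8AAAAAAAAAAAAf//8AAAAAAAAAAAA///8AAAAAAAAAAAA///8AAAAAAAAAAAA///8AAAAAAAAAAAAf//8AAAAAAAAAAAAf//8AAAAAAAAAAAAP//4AAAAAAAAAAAAP//wAAAAAAAAAAAAH//wAAAAAAAAAAAAH//gAAAAAAAAAAAAD//gAAAAAAAAAAAAD//AAAAAAAAAAAAAD//AAAAAAAAAAAAAB/+AAAAAAAAAAAAAB/+A="/>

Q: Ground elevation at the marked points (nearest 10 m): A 1170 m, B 1050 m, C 1070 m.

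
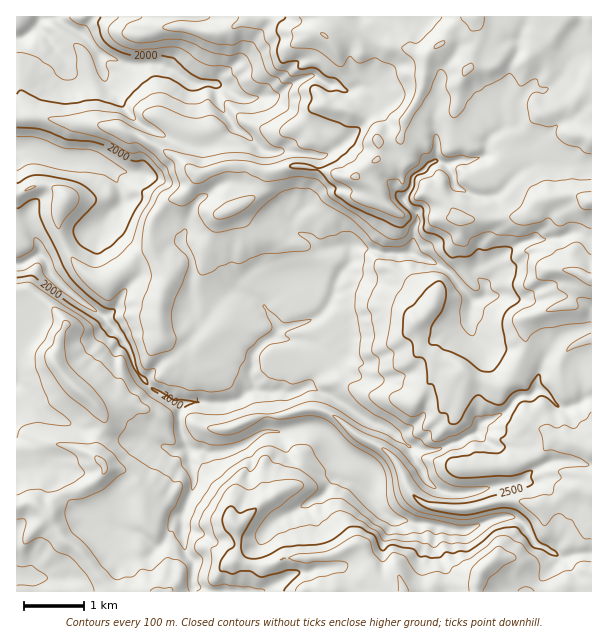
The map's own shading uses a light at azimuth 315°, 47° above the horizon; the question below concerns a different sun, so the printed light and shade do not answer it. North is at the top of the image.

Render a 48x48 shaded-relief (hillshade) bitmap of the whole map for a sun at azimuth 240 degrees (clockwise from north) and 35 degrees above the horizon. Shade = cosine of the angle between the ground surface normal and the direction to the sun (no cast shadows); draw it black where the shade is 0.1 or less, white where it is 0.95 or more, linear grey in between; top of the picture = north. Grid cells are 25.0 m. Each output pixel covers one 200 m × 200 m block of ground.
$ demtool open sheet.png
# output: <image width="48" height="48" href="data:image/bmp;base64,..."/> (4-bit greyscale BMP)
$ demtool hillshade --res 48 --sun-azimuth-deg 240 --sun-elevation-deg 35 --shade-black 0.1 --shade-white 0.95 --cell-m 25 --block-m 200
<image width="48" height="48" href="data:image/bmp;base64,Qk32BAAAAAAAAHYAAAAoAAAAMAAAADAAAAABAAQAAAAAAIAEAAATCwAAEwsAABAAAAAAAAAAAAAAABEREQAiIiIAMzMzAERERABVVVUAZmZmAHd3dwCIiIgAmZmZAKqqqgC7u7sAzMzMAN3d3QDu7u4A////AIiZq7h3d2Rry7u8yWZnmZllZ5qWiZmHeJmqvJZod3V826upqqmJmYhEZ5qXeId3iZq7ymV4iHR924iZqpiap2YjVniId1NHmZq8pkeIeHW9unVndmeJcyICRUV3YwObqaq6VGiImGe8zIVnZlaIUAAjREaHQTu6qsumRoiap1e93HRod3iGAAN5q7vJZb2pmbuFWImal1e8ynZWd3hzAFzu3cqIreuJmpdWeZmal2WKqXaHZndRBb/8dWeaq6iJqnZomYiahmRqqGaHdkNDSM/RGKqZmHiamYiImrh4ZENpmGeGUyNWee9xvtuqqaqpiJmZrLczNER5iGd1RERXjP0W3KiZmZqpmZmaunITVWV5mYhjVkRq3+MaynZniaqqu5mYdlRGeHasupl2dlau6hGdyYl5qqqqmIhmeahniWfLqXeJmYvtMVvu24abq7mHeIiJvLdniEaWVneJmb2hOt7cy5Z7y5dmiImrzJVnYhaHeHZmiYUn3u3Kq5iaqoZomZq92URkApuqqYeIiGasy7qqqpmbh4i7mLvdk0VAPMuqmHiqqZupmru6qqmJmXnKibzbRFUivbqYd3mqmZmZrMy7qpZXmXmpibzHNUMY66mHiHmpiIiKvd3LmGNZqoipiKqoRDE964Z4iIiYiJmazcy6dlV6vJiZmZmpUgGu2nV4iIh4mZmazMzJZmebzKmZmYm6IAfuyWV4iIh4mZmazczJZmebzKmZmZmiAI3duWWIiIeJmZmbzLupdUaaqpqph4ggDOy7unaIiIiZmZmbu7qZhTaaq8uqmjED39mKuoZ5iImZmZmau7qpczmazdy7zEI9/IiJq5aJiJmZmamZvLl2RKqavN27qJe+1leJuoaKmZmZmqmIu5ZWndmavNuYZGjeg1iauXeqmZmZmYiJvLqs7tmJvLmHZmrsRHibyXirqpmHeIma3tqc7tmKuqqqmZvaVniryom9yZh2eaqs7tuM/bmau6q6q6zaZmibu5rNuXZnmqrO7tks7Jd4mqmqu4vLdFZ7u7qqqYdnmr3/7IF+2WZ4maqZvHmXIUWKqay5qYiIms7+ykTMplmpmZmHdnZCI1aJnO7Jiaqpms7sl3iJhYuYiZh3ZnVFZ4m83/2FeHZnmYmIiZl1ebqYiIiIiIiJqr3t38ZFZkJZmImZq5iGi7mZmImZqqrMy97suGeIhlfMy6mau5iHi7mJmJmqu7zNzMyVaamIZIzLupqrynmXiqiJmZqqqaqYiHUlu3VWNqh4mru7qIqXmpiImaqYmXZVVUJKp0NFR2aJvNuXd5qpiqiImamJmWVVZlWJhkNWZ6u93bdoiZrLiamImZiZmVVniHiZhkWJrNzN3bm7mavbirmImZmZmmZ3iXiZmIvMvM3u3LzKmqzLmrqIiZmYmWd4mHrMu83cy73u28y5mrvLqamIiZiIiId5l77tuqzdy6zu27yYmqqZmYmIeJmIiZiZeu7curvMuqvdu7l4iYiImZmIiJmHiWeIvdy6qqqYmru7qqmYeIiIiaqHiJmYiA=="/>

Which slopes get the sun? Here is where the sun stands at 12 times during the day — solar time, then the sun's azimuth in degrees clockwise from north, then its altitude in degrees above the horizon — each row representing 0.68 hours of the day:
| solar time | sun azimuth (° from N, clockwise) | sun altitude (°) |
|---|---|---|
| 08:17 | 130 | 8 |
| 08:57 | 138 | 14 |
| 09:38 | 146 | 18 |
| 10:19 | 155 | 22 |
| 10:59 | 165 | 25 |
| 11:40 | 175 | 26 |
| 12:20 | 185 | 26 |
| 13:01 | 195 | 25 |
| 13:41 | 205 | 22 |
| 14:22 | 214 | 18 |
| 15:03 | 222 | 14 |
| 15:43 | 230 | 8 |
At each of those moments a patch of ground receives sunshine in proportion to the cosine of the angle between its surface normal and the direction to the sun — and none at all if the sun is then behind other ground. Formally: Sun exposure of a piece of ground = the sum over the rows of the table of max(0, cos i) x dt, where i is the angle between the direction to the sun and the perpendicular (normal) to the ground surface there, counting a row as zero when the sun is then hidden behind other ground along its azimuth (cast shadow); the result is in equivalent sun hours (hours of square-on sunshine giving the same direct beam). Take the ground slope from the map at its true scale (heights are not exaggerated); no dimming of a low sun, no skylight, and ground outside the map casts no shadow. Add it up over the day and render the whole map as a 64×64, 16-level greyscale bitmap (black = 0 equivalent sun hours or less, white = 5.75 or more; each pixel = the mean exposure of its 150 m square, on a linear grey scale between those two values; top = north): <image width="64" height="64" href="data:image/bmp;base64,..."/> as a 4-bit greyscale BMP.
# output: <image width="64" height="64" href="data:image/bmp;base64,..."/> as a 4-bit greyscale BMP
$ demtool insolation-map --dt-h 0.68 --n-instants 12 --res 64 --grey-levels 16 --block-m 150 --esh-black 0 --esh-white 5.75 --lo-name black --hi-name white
<image width="64" height="64" href="data:image/bmp;base64,Qk12CAAAAAAAAHYAAAAoAAAAQAAAAEAAAAABAAQAAAAAAAAIAAATCwAAEwsAABAAAAAAAAAAAAAAABEREQAiIiIAMzMzAERERABVVVUAZmZmAHd3dwCIiIgAmZmZAKqqqgC7u7sAzMzMAN3d3QDu7u4A////AFVVRWeHUzNEVnRr7dzLczNERFaHd3VFaHd5mZiIVWd3ZmZ3iJcyIyIzZXfN3M3YMQATRndnZDIzRWirmqhTM1aImZqqg0REIzRERXy7qt26hVRWZkVUIhJERau7qGMRVKmauqlUVmVDMxNmVWQhOLu8y6h0EiMhAhEBOJhUMiIQu6m8pTVmZ2MiJ6czRBAAAAAVmoQAACABAAASIiAVmpiMuqgyRmZlaVI0M2Z2MhAAAAAUQwAAAAAAABAQEpuZmWjKhDRmZmepZERYq6lkMhEAARAAAAAAAAAAAAEVmZh4hop0Znd3iYZ0RoiJaJdDIyIzIAAAAAJEVTEAADeIiHfKl2Znd3d3dnZEREQ0mpYxEzMQAAAUnN7u24VGu4iIeIpjWJmId3d2eWQiM0JJy5YhEQAAAnvadTNHz/63eIiJERI4vLqHd3ZXYzIjMyN6u5QAAAEkelAAAAABIhI1iqkyJDRYzKiIZVRUMyEiIhN5hTEBIiSGEAAjMQAAACVmZlRFVDNbyoUzMiNCERIjIQESNFRERYMQS97typdWdlVVZlVmeIiZUiIjI0MhEiMhATVURFZ5chN6qZqrvMhVUzKIh3eJlkISIzM0MhAAEyETQzNFessxJlQzNERWi7ZWeoiaqqcxEjNENCM0MhAQESNERWrf1BERAAAiETRWm8y6NWZUEAI0RVeHWaq6dBABEBRWreggBHm2EAAoeId4h2VUIRESNoh3eIVavN7bYyMiJGnJEAA1q4zpMENomHVDRURDNFiZiHiIhmhTI2zt3Kh4vXAAFJx4p6ynRFeHVENUVVV5mrp3mahkMQAAADiJ3//VAASc3teJiZy1JWVCEkVlaKq8tleHUxEQAAAAAAACRBADjN3LuniIq82DIkNVI2Z4m8tTVVQQFpmJhSAAAAAAAVmph1Vqh4iaqqURFruWV4mrkzRVQRObu8u6h1ZmUgJohjIiNFiHiJmZrteKmImIiagiNFQxObuqqYiIiZmIl2ZTRWZlVneJl1R5moiHeIebpCM0MzO3iZh3d4d4iHiIZEd3irqHd3dCE1eJd3d3dolkREMyNbyIh2Z3iHeHd3dmVHh3eah3URI0RomGeHdlVEZkMyA2nMlmeIiIdXd3Zmd2iql3h2QhJFRFeIZYmGUyVlUhIkiJqXV4iImlI0Vnd3dlaKmHRDREVomIiFWJZkRHmGIDd3d2d1aIiJqGeId3d3dleqhlVVZniJmZhkRmVEd0MjeIiHZWZWd3d3hkRXd3iHZoqYdlVmeJu8u7qGZnYQACV4dnZmZ2VmZleaqWV4iHdmVIqXZVZVVpzd3bdncQACm2ZmeId3dlZmaId4lld4h2UzWZh1VUIAA3mpl3cgACe8hWZniHiHZmeYd3d4ZmZWZDRFiGdkQ0RWVWjFUQACeqqmVVeZiImHiId3d3h3ZEVURDNUSpiIm6eJm9AAACe4Z6plVomJmZmIiHd3eHZUVmZTISKHaHZVrbq8sAESemIkaZd2aImpqqiJiIiIhmZ5dDEABoaIh2V5u5USASaWIAE2iXVWeZmru6mZmYd4VmMQAAF8u5h4l0IRERuEaIMRESNpdUR4maqsy7uoZVVmIRITi83tu6d4QjNESImqYyIiIkh3ZoeJmaq6mIaIh3jO/rq5e9u83IIhESRXa6pkRDMjV3d4Z5qpmHdlV5qqvMzeyu7KrNvN3JiHRHeKqYh2VERGd4iJzcuXZmeJmarNzM63n+28zczd7LzLmImZq6l1RESJqpqr3bl3iHiZre7v/qd3h2Z4iImrqbzLh3i7qZdDMkrMpkRpzLmZh4rf//6jGIdlVVVERYq5m+3JZoh3eFZDNpy1JENZzKmZnf7KmEEs6WMhIkZlZ5qoZb2lIiMzR2MQFbyUREWL3Ly5h4qnWFN1USi6lmUzIiEAEiAAAiJUERJorct4iKzu7t3u2mSbYyNVqoiIVUIiEQEAAAASNFVWiZmGnMuqms//2FNGisukARRlZ3h1VEREQhAAEjRXm7vNlRATVVIQJEMQAAOKiKtRIwATZ4dmZ3d0QzRWZ4rf3tpQAAAAAAAAABEAI0Z4iMvey4Znd3eIiLd3m93d7/7tcQASEQAAJWZ5hlMmmIl4qHiYiHd3d4mrvM3u////25ICV4d2MRWZvJdnh1NERnh4h3eYVniHial///3Ly6hiAWmGVFUkmFRXh3iKlSEmh3mId4mGZ5qVNEmqhkQzEAAqlkIRISYxERFJrMy4MDWIiYmHeIiHm6l2ZDIQAAAAADIiEAERQgABE1jMqGVVIUmIeJh3d3d1aJl0MgAAAAAAEAERASEQARJWVGUxNWZUN5h3iId3dlVVeIQzIiERABERASEAERSamYaIQANFZmdmqImpmIeHVlZWdEREREQjQzIhETRWiavLuSEDepiHeJeId6uqmImIhmVkRVVVZVZUMhEmm7qJeL7c2Z3bmYiId3iHerzJmqiHZmRFVVZlVUVVV5q7zdiImu2c28qrqql3iqdWd5qJqYh2VFVVd2Rp3//ty7zN3bmZrdqruZu7y6iLuFZ3aHaJiHdhNUaHRs7////93e/tyqZpzcyYmKmXZDeZdndmdniYd3QiWGM5vMzN7//+7d3bmXZ6uGiYhlVUMliYd3iHd4mHe4SFJqmGVVaKu4VEesyWZEVVeXZmZVVDR4iHeIdneKiIl0Kc2VMhEjMzMzNFiZYkZUZ3VFZmZlQ1iId3iHd3mY"/>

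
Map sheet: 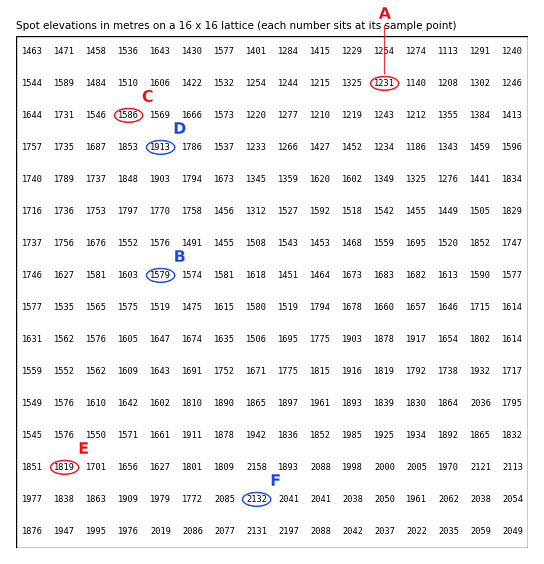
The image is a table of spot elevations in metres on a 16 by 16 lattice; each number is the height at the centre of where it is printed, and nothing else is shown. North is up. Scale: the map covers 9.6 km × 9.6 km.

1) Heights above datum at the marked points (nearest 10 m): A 1230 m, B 1580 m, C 1590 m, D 1910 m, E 1820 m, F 2130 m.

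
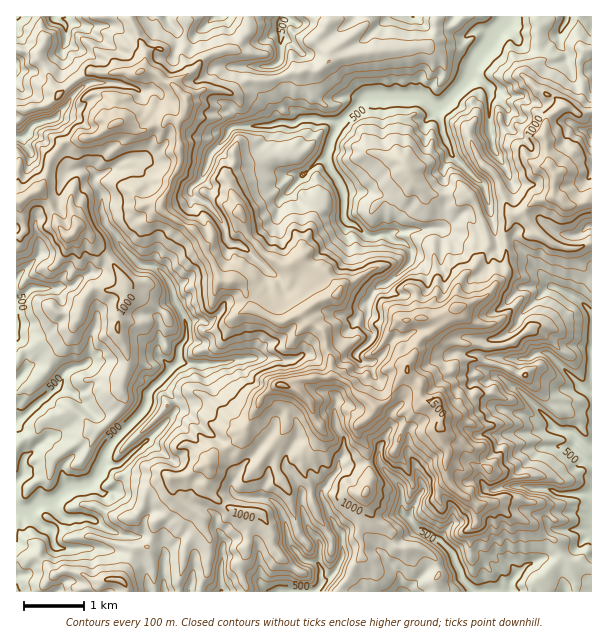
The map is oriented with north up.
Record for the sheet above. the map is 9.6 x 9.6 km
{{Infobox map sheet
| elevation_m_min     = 430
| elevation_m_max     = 1540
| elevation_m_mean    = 860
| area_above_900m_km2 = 38.8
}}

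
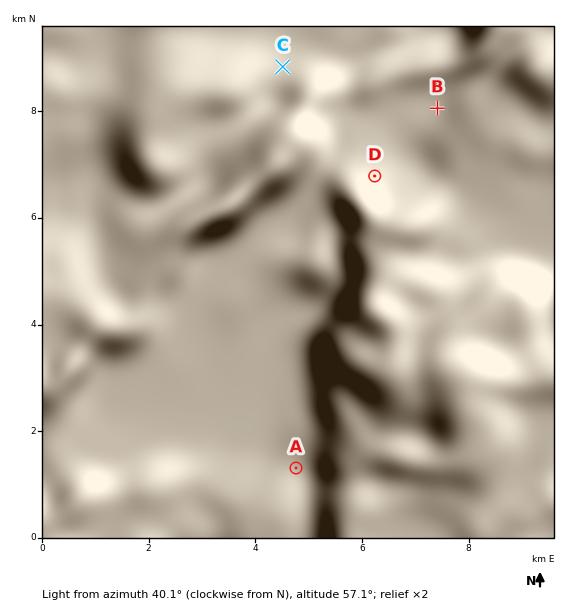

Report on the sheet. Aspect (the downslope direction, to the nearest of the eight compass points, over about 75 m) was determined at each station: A NW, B NW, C N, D N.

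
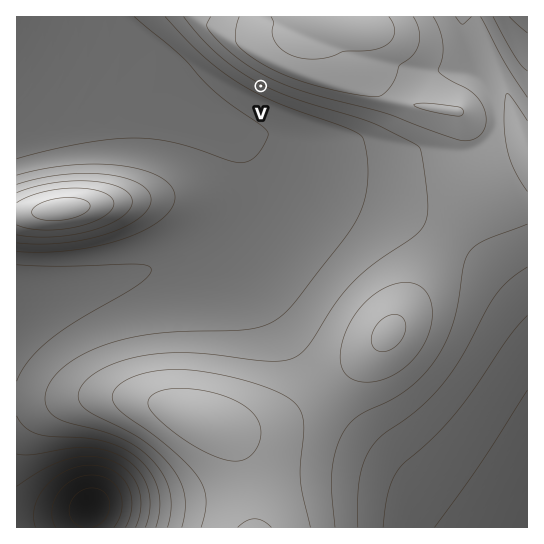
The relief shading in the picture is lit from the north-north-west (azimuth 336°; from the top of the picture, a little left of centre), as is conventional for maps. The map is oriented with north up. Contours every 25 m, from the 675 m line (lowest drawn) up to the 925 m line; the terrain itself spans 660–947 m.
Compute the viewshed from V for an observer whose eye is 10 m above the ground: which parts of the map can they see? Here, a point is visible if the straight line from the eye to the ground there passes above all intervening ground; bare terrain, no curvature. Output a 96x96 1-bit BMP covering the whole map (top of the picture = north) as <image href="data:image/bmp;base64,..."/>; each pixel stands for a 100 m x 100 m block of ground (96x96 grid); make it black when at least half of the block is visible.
<image width="96" height="96" href="data:image/bmp;base64,Qk2+BAAAAAAAAD4AAAAoAAAAYAAAAGAAAAABAAEAAAAAAIAEAAATCwAAEwsAAAIAAAAAAAAA////AAAAAAAAAAAAAAAAAAAAAAAAAAAAAAAAAAAAAAAAAAAAAAAAAAAAAAAAAAAAAAAAAAAAAAAAAAAAAAAAAAAAAAAAAAAAAAAAAAAAAAAAAAAAAAAAAAAAAAAAAAAAAAAAAAAAAAAAAAAAAAAAAAAAAAAAAAAAAAAAAAAAAAAAAAAAAAAAAAAAAAAAAAAAAAAAAAAAAAAAAAAAAAAAAAAAAAAAAAAAAAAAAAAAAAAAAAAAAAAAAAAAAAAAAAAAAAAAAAAAAAAAAAAAAAAAAAAAAAAAAAAAAAAAAAAAAAAAAAAAAAAAAAAAAAAAAAAAAD/wAAAAAAAAAAAAB//4AAAAAAAAAAAAP//+AAAAAAAAAAAD////AAAAAAAAAAAP////AAAAAAAAAAD/////gAAAAAAAAB//////gAAAAAAAf///////wAAAAAAP////////wAAAAAA/////////4AAAAAAf////////8AAAAAAP////////+AAAAAAH/////////AAAAAAD/////////gAAAAAB/////////4AAAAAA/////////8AAAAAAf/////////AAAAAAP/////////gAAAAAD/////////wAAAAAB/////////4AAAAAA/////////8AAAAAAf////////+AAAAAAP/////////AAAAAAH/////////gAAAAAB/////////wAAAAAA/////////4AAAAAAf////////4AAAAAAP////////8AAAAAAH////////8AAAAAAD////////+AAAAAAB////////+AAAAAAA/////////AAAAAAAf////////AAAAAAAP////////AAAAAAAH////////gAAAAAAH////////gAAAAAAD////////wAAAAAAD////////wAAAAAAD////////4AAAAAAP////////8AAAA///////////8AAAf///////////+AAP/////////////AB//////////////gD//////////////gH//////////////wP//////////////4P//////////////4f//////////////8f//////////////8///////////////8f//////////////AD/////////////wAD/////////////gAD/////////////AAD////////////4AAD///////////4AAAD//////////AAAAAD/////////4AAAAAD/////////AAAAAAD////////+AAAAAAD////////+AAAAAAD////////+AAAAAAD////////+AAAAAAD////////+AAAAAAD////////4AAAAAAD////////gAAAAAAD///////+AAAAAAAD/////8P4AAAAAAAD/////wHgAAAAAAAD/////AAAAAAAAAAD////8AAAAAAAAAAD////4AAAAAAAAAAD////gAAAAAAAAAAD////AAAAAAAAAAAD///+AAAAAAAAAAAD///4AAAAAAAAAAAA="/>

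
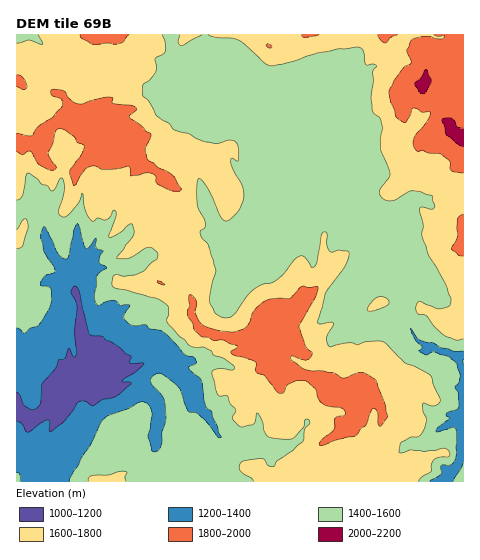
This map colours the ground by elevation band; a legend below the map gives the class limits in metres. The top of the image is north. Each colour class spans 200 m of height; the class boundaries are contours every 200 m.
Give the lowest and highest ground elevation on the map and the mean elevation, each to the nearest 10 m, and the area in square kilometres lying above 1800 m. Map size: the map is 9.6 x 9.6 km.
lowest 1080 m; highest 2040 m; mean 1600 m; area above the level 11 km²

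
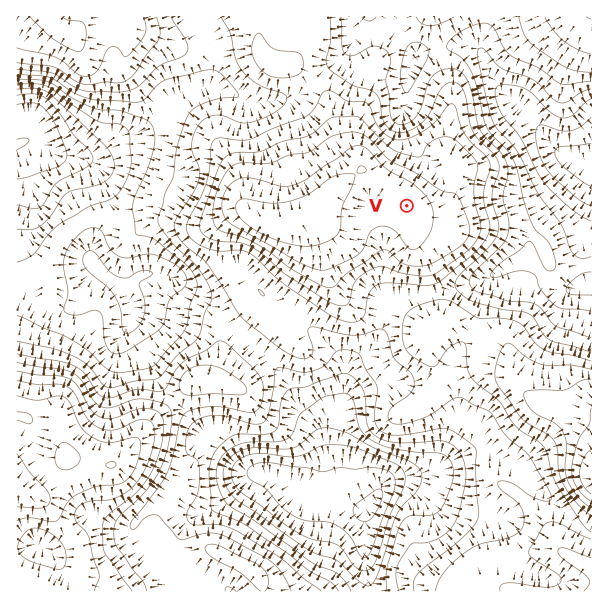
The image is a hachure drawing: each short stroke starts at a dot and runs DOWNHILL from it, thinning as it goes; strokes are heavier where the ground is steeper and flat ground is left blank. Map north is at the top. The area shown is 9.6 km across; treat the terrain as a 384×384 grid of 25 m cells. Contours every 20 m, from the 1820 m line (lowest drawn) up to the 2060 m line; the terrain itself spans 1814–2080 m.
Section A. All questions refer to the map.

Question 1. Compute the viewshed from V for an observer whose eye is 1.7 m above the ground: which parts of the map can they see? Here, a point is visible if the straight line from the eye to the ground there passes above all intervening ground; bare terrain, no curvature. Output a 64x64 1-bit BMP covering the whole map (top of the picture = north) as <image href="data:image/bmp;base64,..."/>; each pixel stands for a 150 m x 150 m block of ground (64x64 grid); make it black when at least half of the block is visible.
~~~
<image width="64" height="64" href="data:image/bmp;base64,Qk0+AgAAAAAAAD4AAAAoAAAAQAAAAEAAAAABAAEAAAAAAAACAAATCwAAEwsAAAIAAAAAAAAA////AAAAAAAf/4APwAAP8DP/wB+AAAOAAf/APgAAAAAB/8D8AAAAAwH/4/gAAAD/Af7/8AAAAH8B///AAAAAPgA//4AAAAA+AA/8AAAAAAAAB/gAAAAAADAH+AAAAAAA4Af4AAAAAATAD/gAAAAAD4AfAAAAAAAPA/8AAAAAAAcH/wAAAAAABwf/AAAAAAAHAAYAAAAAAAcAAAAAAAAABwAAAAAAAAAPAAAAAAAAAP8AAAAgAAAB/wAAAAAAAAP/AAAAAAAAA/8AAAAAAAAD/wAAAAAAAAEEAAAAAAAAAAAAAAAAAAAAAAAAAAAAAAAAAAAAAAAAAAAAAAAAAAAAAAAAAAAAAAAAAAAAAAAAAAAAAAAAAAAAAAAAAAAAAAAAAAAAAAAAAAAAAAAAAAAAAAAAAAACAAAAAAAAAA8AAAAAAAAAHxAAAAAAAAC/mAAAAAAAAf/4AAAAAAAAPzgAAAAAAAAeMAAAAAAAAB5gAAAAAAAAD4AAAAAAAAADAAAAAAAAAAAAAAAAAAAAAAAAAAAAAAAAAAAAAAAAAAAAAAAAAAAAAAAAAAAAAAAAAAAAAAAAAAAAAAAAAAAAAAAAAAAAAAAAAAAAAAAAAAAAAAAAAAAAAAAAAAAAAAAAAAAAAAAAAAAAAAAAAAAAAAAAAAAAAAAAAAAAAAAAAAAAAAAAAAAAAAAAAA=="/>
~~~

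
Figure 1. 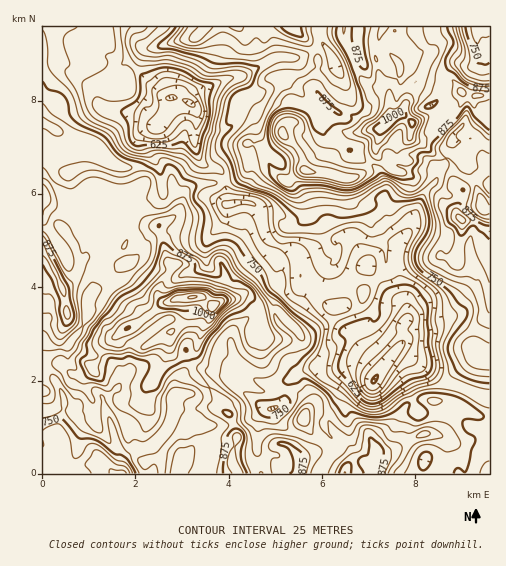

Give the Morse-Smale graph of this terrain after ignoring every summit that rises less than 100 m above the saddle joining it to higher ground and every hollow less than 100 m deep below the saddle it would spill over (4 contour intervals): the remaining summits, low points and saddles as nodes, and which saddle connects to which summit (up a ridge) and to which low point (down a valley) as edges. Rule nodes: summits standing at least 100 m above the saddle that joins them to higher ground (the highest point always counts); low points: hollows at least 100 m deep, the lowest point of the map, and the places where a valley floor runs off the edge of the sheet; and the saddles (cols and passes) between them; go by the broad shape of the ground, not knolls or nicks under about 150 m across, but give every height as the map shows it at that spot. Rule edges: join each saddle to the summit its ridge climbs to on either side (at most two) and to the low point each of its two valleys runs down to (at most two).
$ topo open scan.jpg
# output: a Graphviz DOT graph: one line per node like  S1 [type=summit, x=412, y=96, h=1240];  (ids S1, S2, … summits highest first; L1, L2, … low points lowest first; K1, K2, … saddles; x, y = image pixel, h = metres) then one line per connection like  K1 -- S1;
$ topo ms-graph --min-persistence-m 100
graph terrain {
  S1 [type=summit, x=192, y=297, h=1079];
  S2 [type=summit, x=382, y=128, h=1020];
  L1 [type=low, x=374, y=380, h=498];
  L2 [type=low, x=191, y=104, h=520];
  L3 [type=low, x=122, y=473, h=663];
  L4 [type=low, x=489, y=27, h=712];
  K1 [type=saddle, x=440, y=81, h=895];
  K2 [type=saddle, x=205, y=444, h=838];
  K3 [type=saddle, x=102, y=249, h=821];
  K4 [type=saddle, x=314, y=50, h=815];
  K5 [type=saddle, x=461, y=388, h=710];
  K6 [type=saddle, x=226, y=181, h=709];
  K7 [type=saddle, x=124, y=43, h=647];
  K1 -- S2;
  K1 -- L1;
  K1 -- L4;
  K2 -- S1;
  K2 -- L1;
  K2 -- L3;
  K3 -- S1;
  K3 -- L1;
  K3 -- L3;
  K4 -- S2;
  K4 -- L1;
  K4 -- L2;
  K5 -- S1;
  K5 -- S2;
  K5 -- L1;
  K6 -- S1;
  K6 -- S2;
  K6 -- L1;
  K6 -- L2;
  K7 -- S1;
  K7 -- S2;
  K7 -- L2;
}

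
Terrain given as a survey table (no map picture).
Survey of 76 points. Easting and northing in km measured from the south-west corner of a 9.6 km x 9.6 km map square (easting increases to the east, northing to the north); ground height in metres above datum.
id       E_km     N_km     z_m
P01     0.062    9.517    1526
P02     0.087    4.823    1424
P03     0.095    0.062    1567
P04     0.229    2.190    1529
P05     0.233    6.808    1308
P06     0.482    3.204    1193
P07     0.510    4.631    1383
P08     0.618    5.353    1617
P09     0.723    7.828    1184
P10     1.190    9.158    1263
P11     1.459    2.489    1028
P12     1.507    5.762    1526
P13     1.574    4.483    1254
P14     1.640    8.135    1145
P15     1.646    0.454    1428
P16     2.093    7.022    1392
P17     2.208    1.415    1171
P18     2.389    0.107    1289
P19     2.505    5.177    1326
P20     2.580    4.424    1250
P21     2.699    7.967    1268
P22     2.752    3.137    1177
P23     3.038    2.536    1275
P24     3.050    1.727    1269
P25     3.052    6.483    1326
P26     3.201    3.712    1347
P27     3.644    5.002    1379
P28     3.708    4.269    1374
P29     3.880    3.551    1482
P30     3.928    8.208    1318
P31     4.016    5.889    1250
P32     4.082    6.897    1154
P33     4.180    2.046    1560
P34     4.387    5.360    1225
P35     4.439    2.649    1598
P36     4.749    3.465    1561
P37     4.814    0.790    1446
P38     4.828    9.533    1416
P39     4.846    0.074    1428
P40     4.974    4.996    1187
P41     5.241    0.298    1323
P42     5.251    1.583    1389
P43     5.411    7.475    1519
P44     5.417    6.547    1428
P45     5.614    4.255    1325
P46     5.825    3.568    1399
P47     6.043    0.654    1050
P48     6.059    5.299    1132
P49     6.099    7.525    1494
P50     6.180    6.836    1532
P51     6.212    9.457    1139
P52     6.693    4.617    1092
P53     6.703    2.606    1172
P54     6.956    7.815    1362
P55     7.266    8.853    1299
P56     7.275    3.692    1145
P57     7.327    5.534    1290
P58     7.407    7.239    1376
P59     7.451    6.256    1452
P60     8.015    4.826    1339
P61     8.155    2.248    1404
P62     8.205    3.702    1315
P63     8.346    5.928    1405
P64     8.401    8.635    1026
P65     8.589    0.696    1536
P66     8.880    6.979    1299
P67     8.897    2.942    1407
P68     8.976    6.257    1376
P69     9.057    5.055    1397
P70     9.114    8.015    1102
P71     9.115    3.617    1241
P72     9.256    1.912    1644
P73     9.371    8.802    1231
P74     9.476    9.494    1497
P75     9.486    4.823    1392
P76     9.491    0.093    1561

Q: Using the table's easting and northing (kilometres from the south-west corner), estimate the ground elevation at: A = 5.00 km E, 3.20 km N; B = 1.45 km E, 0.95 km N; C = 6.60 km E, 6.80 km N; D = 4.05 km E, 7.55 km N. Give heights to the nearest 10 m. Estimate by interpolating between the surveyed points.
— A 1580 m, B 1390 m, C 1490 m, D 1260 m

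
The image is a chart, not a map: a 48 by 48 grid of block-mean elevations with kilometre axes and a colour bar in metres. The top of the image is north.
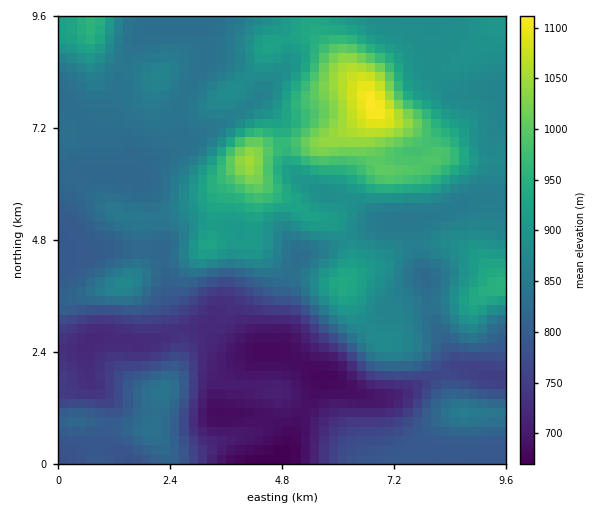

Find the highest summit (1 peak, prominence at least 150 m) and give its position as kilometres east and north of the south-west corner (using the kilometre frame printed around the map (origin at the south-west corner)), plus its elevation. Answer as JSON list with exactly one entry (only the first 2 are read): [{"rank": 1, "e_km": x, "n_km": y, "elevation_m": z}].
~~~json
[{"rank": 1, "e_km": 6.74, "n_km": 7.74, "elevation_m": 1113}]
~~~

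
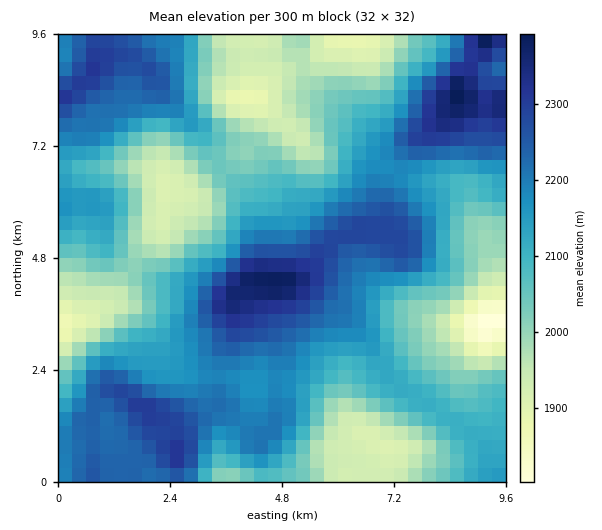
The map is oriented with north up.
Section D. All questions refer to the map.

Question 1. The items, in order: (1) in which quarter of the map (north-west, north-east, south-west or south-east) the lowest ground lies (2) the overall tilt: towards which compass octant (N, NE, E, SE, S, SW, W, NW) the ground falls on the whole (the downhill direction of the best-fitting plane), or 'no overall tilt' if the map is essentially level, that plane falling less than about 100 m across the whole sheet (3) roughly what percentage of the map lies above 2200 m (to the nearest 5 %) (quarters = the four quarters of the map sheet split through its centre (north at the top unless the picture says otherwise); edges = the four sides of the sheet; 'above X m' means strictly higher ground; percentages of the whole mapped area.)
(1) The lowest point lies in the south-east quarter of the map.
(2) On the whole the map has no overall tilt.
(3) Roughly 30 % of the ground is higher than 2200 m.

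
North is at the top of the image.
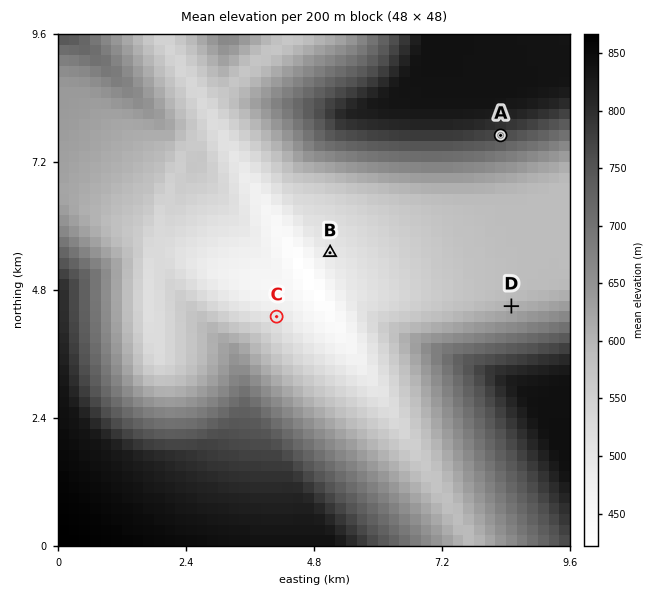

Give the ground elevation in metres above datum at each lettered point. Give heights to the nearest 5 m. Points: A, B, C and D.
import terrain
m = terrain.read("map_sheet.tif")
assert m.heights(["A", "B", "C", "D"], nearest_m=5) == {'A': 765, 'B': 500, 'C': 500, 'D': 605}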